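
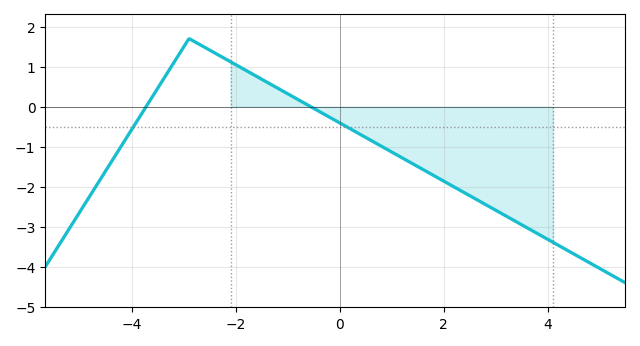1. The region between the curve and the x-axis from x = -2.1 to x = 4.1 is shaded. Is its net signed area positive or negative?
negative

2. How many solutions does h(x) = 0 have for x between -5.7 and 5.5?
2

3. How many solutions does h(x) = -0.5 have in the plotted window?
2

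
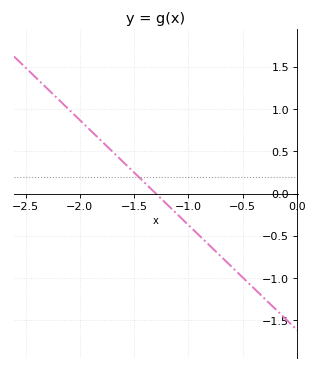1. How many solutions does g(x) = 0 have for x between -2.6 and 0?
1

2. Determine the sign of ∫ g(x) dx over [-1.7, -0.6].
negative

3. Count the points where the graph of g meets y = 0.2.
1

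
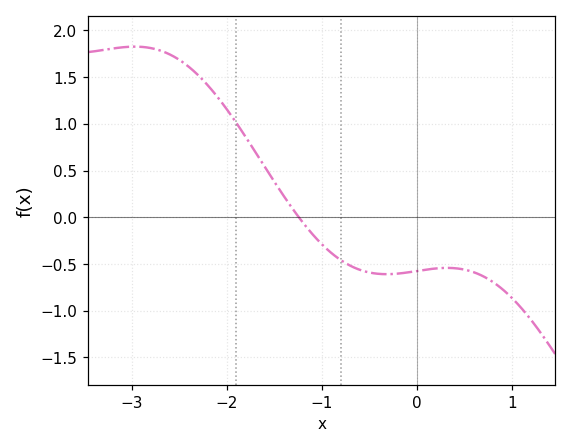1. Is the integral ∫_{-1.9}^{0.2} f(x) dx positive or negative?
negative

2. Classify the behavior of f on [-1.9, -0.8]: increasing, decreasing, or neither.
decreasing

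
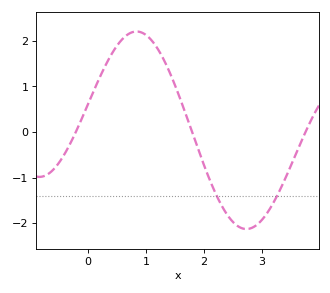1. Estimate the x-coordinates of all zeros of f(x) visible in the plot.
-0.2, 1.8, 3.8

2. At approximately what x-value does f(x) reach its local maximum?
0.8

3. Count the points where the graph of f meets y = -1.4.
2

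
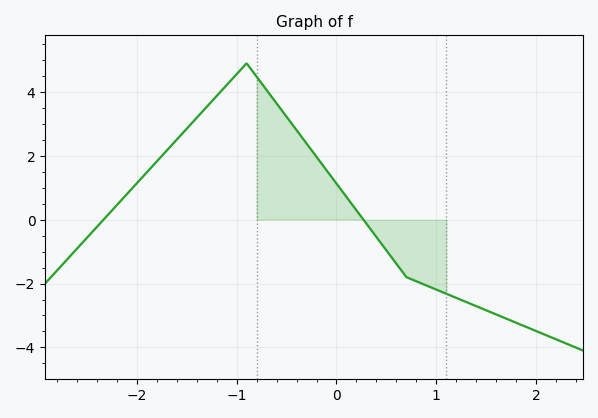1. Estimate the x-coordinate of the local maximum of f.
-0.9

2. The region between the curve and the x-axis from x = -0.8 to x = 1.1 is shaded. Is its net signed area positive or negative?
positive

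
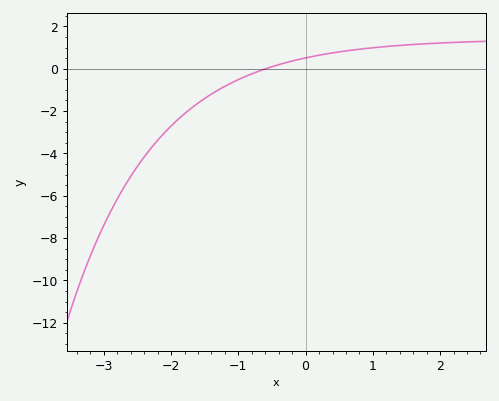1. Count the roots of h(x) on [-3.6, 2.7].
1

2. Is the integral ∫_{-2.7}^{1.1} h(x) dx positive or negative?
negative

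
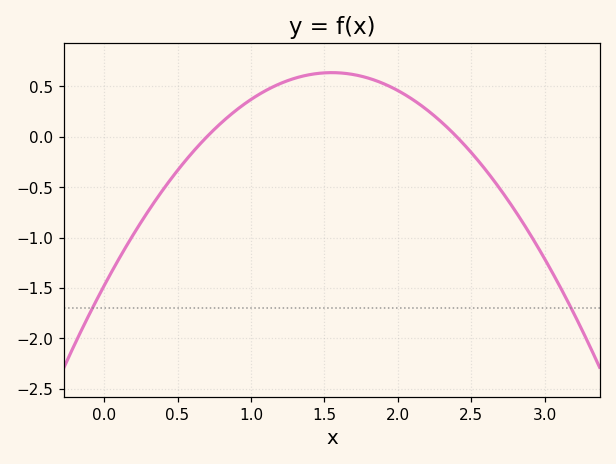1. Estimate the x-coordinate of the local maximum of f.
1.55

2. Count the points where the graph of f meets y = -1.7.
2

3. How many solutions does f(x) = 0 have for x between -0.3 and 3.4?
2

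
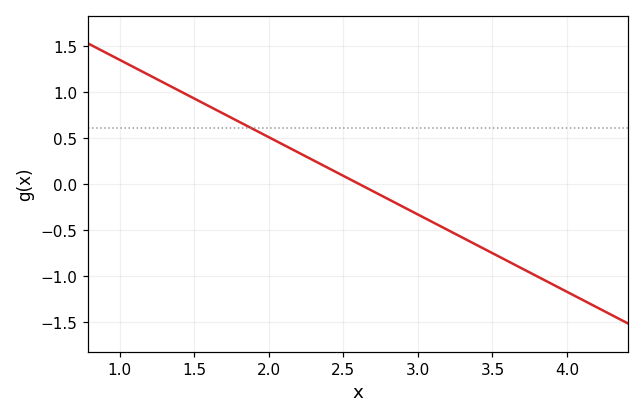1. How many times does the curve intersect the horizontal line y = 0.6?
1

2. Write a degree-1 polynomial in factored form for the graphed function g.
y = -0.84(x - 2.6)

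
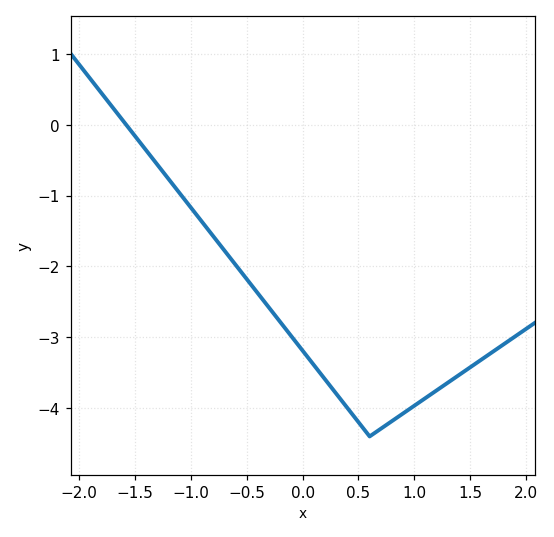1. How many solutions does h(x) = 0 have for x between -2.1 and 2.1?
1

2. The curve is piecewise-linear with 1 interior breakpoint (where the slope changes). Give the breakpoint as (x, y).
(0.6, -4.4)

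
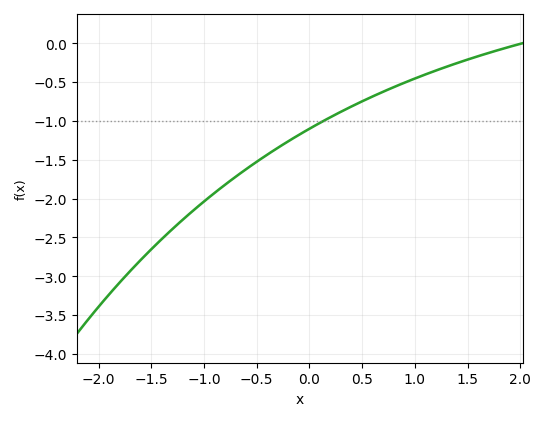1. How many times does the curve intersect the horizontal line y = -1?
1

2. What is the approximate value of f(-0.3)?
-1.35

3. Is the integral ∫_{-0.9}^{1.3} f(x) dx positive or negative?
negative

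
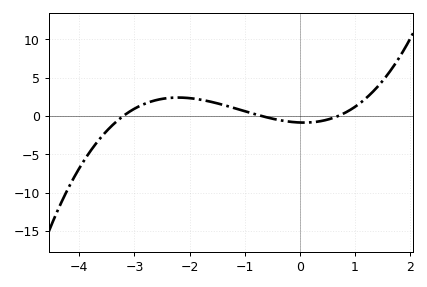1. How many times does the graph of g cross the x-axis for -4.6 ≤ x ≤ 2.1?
3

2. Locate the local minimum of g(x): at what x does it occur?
0.073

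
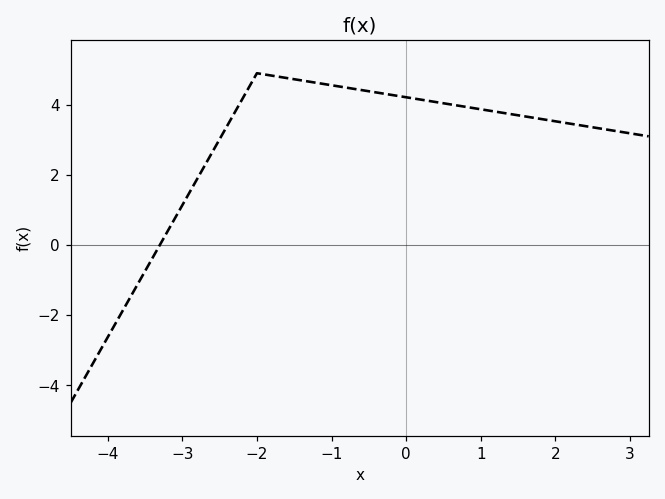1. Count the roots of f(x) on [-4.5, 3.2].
1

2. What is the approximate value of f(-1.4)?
4.6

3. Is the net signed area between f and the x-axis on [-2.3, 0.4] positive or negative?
positive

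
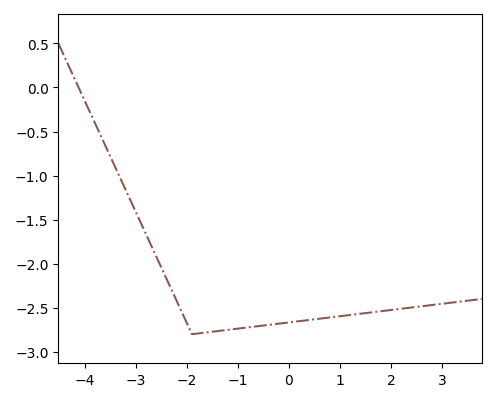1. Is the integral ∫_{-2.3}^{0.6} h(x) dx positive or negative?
negative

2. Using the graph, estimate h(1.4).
-2.55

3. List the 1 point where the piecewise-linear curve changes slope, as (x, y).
(-1.9, -2.8)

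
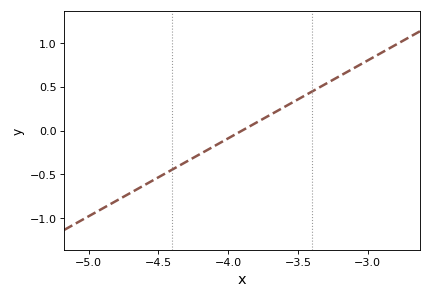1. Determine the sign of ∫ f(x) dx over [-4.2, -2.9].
positive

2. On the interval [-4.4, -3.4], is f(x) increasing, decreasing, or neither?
increasing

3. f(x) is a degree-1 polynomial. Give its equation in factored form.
y = 0.89(x + 3.9)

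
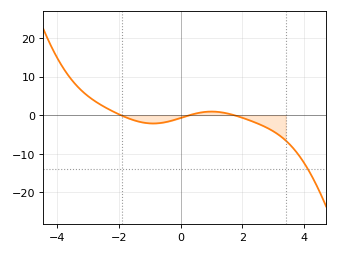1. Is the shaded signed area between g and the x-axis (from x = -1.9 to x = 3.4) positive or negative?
negative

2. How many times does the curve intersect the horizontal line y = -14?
1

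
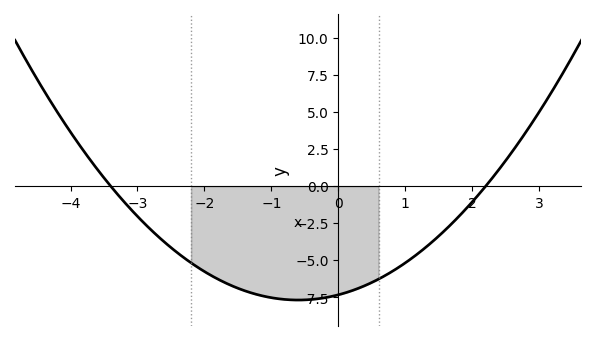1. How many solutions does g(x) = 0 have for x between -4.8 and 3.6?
2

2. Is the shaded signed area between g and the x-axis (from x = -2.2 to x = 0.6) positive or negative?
negative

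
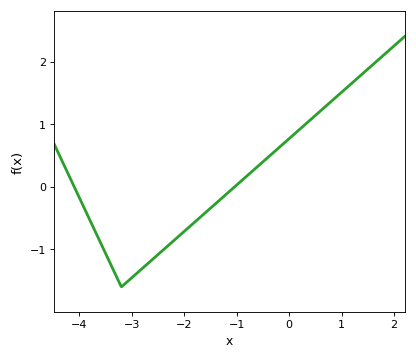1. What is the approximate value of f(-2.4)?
-1.01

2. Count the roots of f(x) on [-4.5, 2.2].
2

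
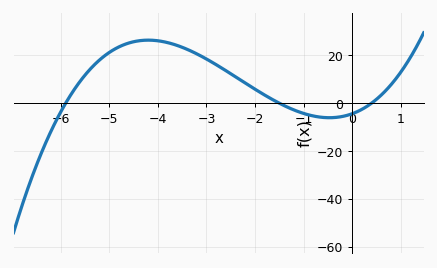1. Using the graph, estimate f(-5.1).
19.8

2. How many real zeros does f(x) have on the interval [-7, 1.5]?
3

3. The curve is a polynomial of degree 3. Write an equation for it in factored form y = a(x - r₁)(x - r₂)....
y = 1.25(x + 5.9)(x + 1.5)(x - 0.4)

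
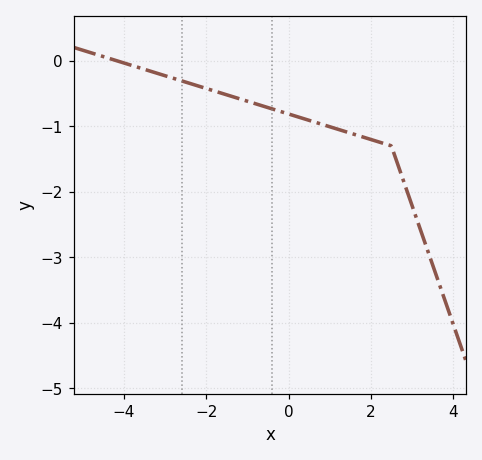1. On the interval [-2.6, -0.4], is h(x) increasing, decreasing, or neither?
decreasing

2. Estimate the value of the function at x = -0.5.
-0.717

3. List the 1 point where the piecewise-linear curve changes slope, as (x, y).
(2.5, -1.3)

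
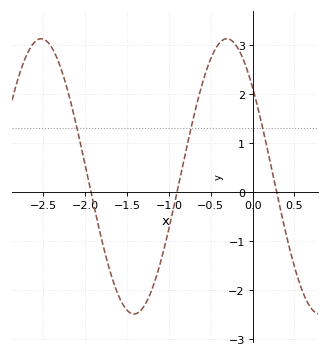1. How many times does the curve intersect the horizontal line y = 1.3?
3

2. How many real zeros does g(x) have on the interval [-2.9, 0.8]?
3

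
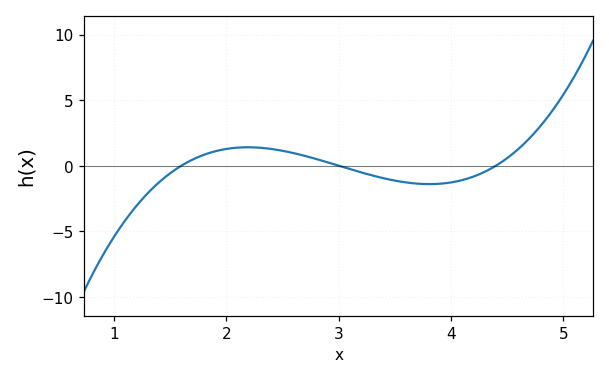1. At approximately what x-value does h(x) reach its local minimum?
3.8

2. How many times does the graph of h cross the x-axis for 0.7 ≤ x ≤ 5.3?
3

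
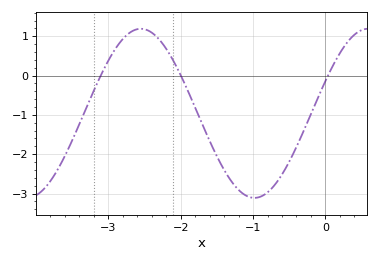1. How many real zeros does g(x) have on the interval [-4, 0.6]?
3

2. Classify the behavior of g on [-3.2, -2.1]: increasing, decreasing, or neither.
neither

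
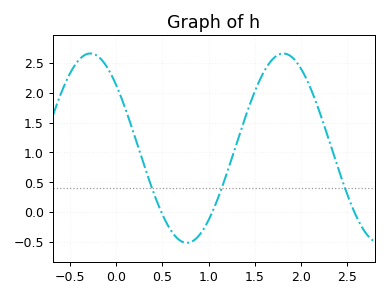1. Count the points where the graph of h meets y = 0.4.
3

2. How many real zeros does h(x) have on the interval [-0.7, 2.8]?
3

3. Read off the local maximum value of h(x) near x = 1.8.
2.65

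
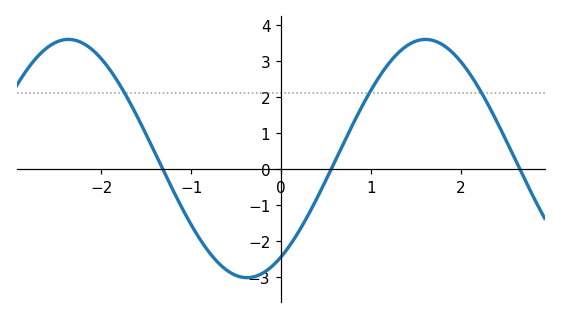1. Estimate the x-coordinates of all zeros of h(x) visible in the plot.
-1.32, 0.559, 2.66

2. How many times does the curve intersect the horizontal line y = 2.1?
3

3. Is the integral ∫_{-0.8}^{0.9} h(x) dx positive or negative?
negative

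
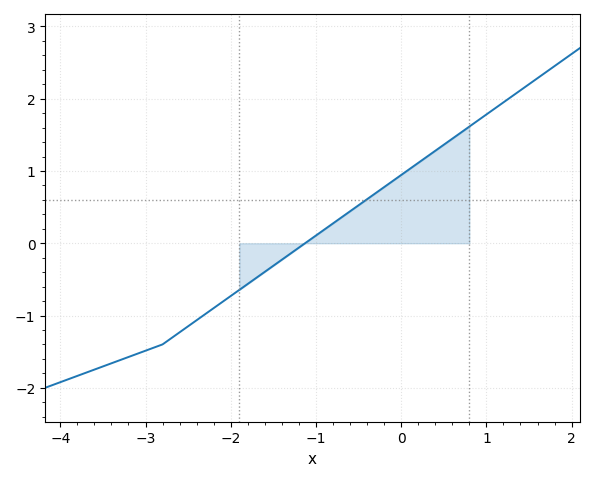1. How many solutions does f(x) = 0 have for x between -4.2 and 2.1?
1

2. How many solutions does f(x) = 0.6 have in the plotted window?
1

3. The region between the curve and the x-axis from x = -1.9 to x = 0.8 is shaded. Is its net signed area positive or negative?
positive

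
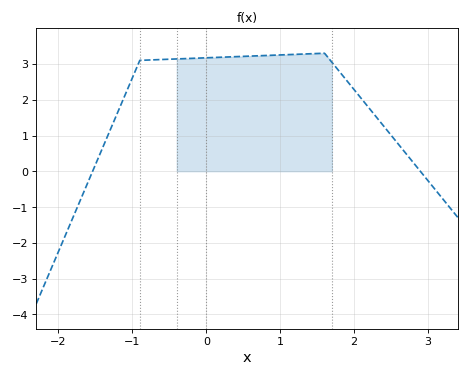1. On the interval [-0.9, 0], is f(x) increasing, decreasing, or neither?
increasing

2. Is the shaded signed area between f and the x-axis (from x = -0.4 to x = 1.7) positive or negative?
positive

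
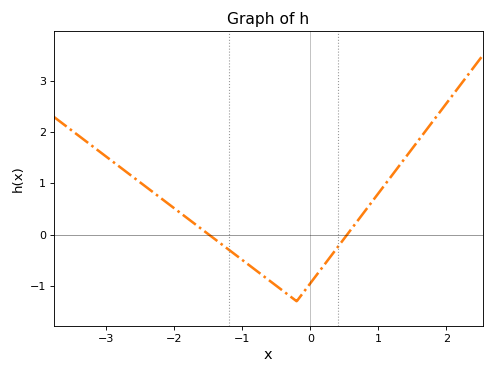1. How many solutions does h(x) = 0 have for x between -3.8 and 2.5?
2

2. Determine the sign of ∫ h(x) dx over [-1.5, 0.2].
negative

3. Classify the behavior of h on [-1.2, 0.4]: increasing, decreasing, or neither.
neither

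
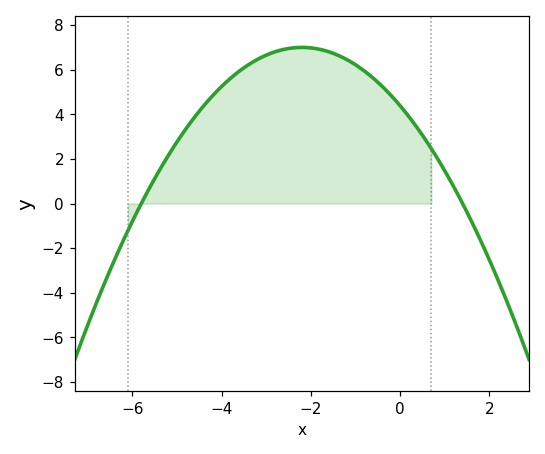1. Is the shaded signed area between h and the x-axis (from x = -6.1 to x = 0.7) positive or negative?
positive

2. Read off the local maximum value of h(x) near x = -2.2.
7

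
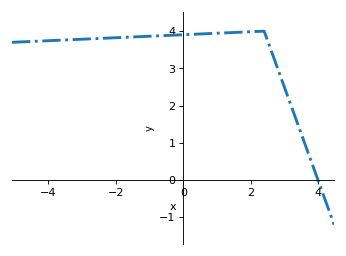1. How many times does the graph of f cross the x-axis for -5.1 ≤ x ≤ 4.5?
1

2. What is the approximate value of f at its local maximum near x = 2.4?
4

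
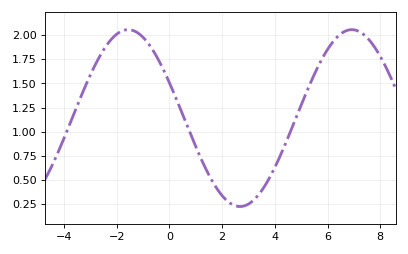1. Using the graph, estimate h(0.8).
0.973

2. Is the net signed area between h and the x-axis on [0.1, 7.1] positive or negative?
positive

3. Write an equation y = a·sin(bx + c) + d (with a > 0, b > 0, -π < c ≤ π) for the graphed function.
y = 0.92sin(0.74x + 2.73) + 1.14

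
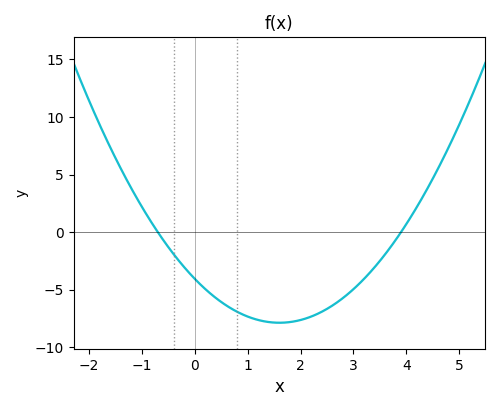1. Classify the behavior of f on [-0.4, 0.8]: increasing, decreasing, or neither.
decreasing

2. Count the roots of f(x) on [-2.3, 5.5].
2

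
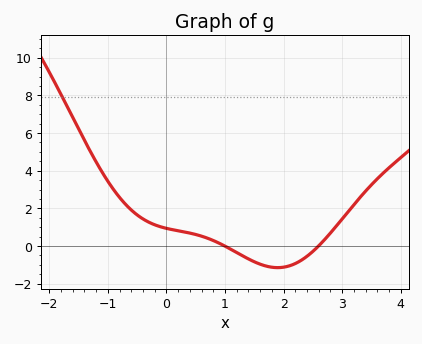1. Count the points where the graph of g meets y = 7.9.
1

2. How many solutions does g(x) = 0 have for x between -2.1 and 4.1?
2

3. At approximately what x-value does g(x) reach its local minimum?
1.9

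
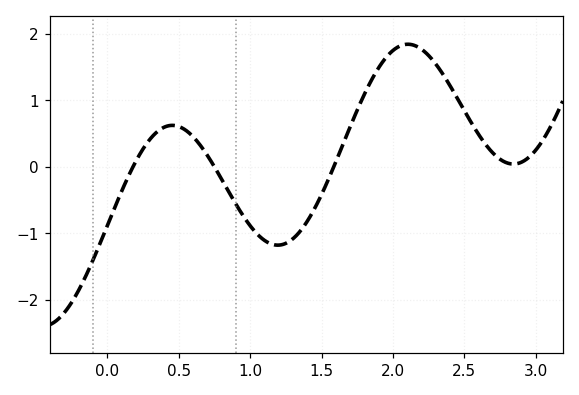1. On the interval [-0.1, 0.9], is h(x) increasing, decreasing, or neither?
neither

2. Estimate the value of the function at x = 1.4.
-0.8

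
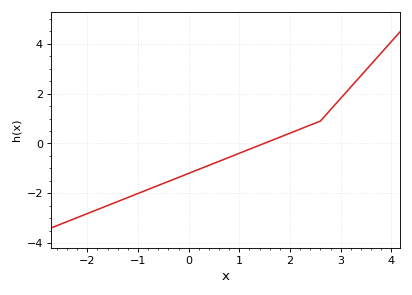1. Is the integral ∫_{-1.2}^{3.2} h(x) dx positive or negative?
negative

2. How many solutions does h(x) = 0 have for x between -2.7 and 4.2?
1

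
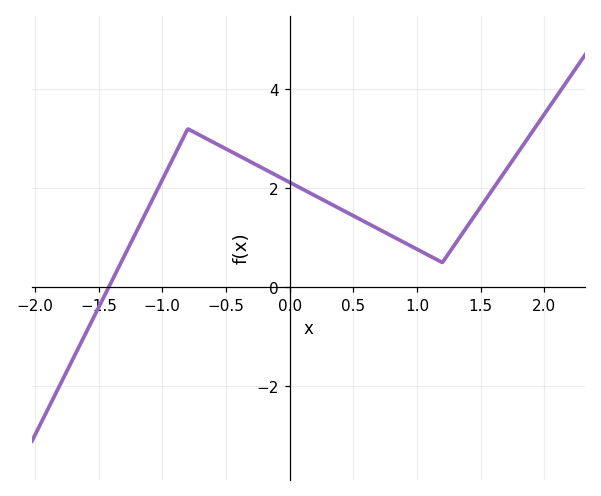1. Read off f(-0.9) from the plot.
2.68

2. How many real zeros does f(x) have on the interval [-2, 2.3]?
1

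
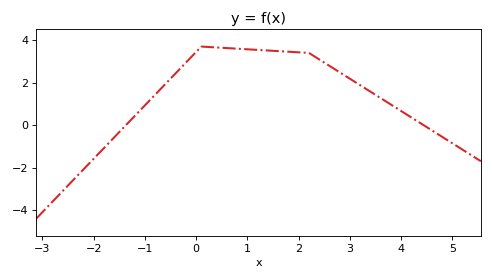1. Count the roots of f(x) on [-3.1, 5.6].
2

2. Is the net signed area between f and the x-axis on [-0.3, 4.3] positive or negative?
positive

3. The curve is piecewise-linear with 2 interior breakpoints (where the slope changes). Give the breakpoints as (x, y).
(0.1, 3.7); (2.2, 3.4)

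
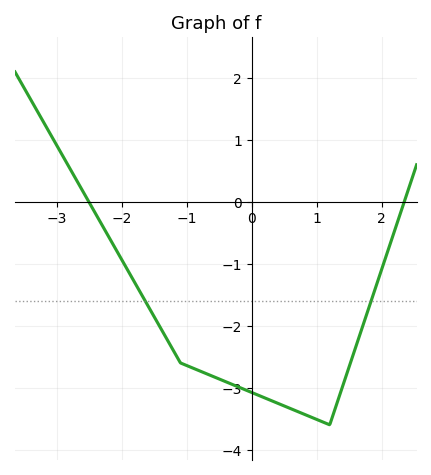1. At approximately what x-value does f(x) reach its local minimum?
1.2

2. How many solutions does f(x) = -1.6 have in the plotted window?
2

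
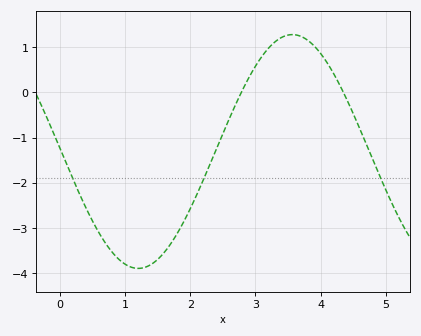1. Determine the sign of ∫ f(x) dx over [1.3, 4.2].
negative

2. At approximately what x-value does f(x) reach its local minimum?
1.2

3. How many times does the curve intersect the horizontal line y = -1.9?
3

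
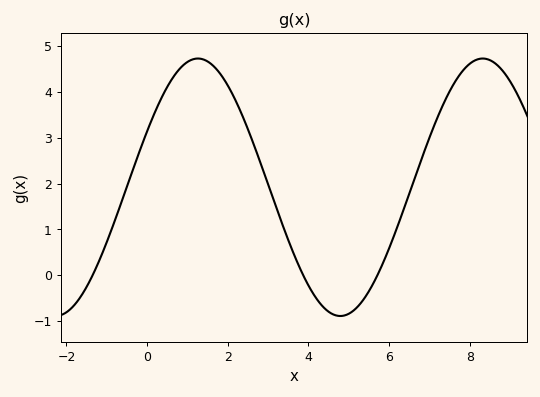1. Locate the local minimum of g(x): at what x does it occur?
4.8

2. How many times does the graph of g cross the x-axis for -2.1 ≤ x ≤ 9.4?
3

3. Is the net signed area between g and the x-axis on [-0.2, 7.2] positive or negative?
positive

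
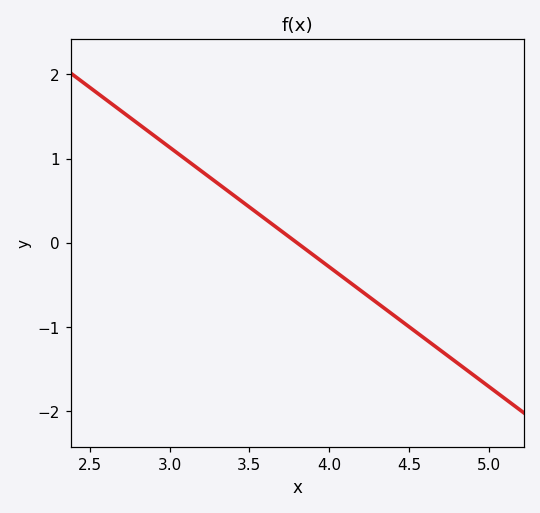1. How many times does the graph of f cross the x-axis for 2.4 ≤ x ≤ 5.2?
1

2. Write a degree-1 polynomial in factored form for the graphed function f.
y = -1.42(x - 3.8)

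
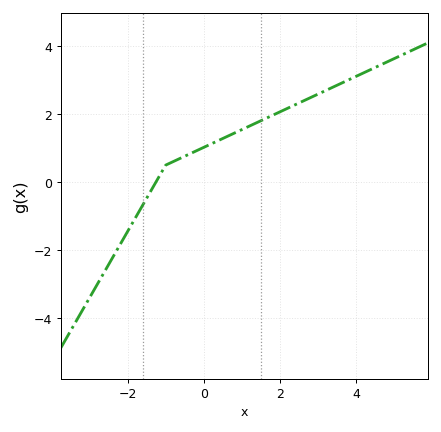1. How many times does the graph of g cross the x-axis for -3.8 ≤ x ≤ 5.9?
1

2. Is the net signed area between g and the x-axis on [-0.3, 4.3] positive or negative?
positive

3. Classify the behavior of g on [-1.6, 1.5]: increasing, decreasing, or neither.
increasing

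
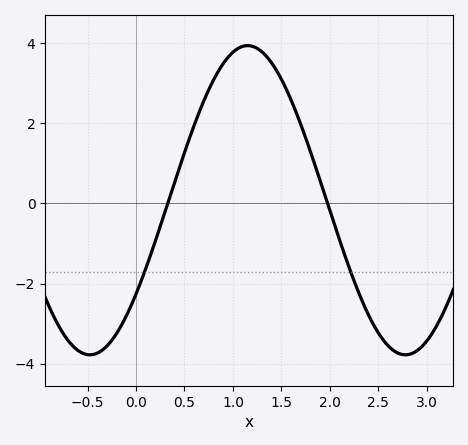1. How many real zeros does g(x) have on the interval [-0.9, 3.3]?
2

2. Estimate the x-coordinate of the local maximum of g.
1.2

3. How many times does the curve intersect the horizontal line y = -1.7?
2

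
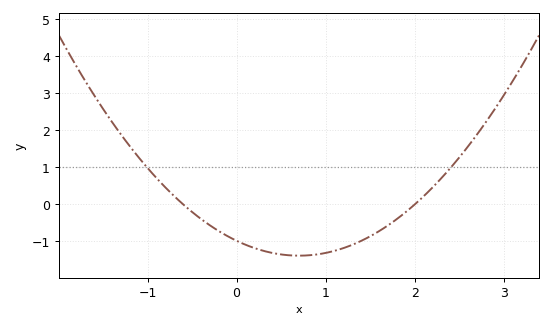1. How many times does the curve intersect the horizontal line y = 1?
2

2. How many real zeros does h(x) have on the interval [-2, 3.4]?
2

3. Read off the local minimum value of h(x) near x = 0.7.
-1.39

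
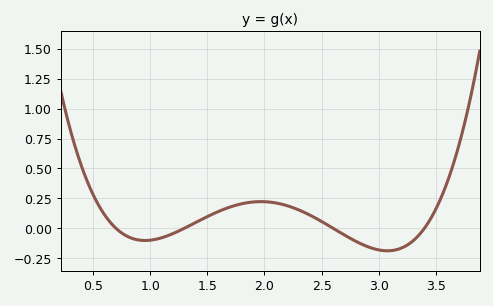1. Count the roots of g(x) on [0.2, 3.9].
4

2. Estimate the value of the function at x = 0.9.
-0.099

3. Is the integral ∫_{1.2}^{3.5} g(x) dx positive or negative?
positive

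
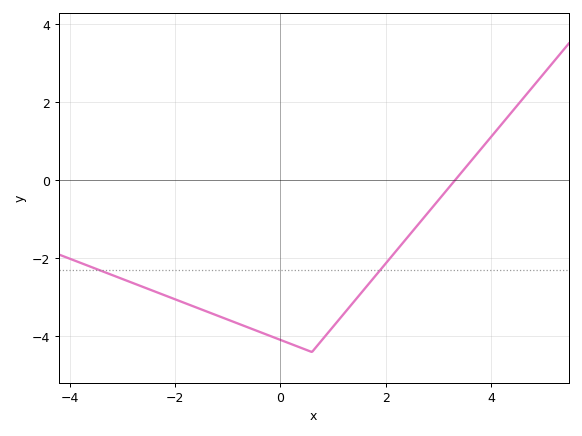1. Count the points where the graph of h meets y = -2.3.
2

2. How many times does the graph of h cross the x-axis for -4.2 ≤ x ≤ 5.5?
1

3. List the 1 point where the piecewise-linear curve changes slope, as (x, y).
(0.6, -4.4)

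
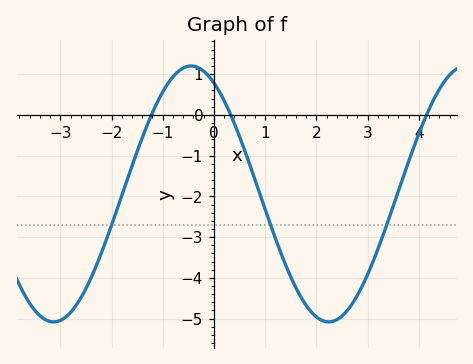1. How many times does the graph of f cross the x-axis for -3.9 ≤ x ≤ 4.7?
3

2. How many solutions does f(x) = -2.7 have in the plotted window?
3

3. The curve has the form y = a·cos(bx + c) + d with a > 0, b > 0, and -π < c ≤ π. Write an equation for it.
y = 3.14cos(1.2x + 0.52) - 1.94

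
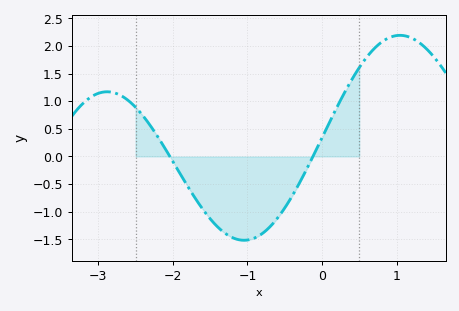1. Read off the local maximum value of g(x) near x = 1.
2.19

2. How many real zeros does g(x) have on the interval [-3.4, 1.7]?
2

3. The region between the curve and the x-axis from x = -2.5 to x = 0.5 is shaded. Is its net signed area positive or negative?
negative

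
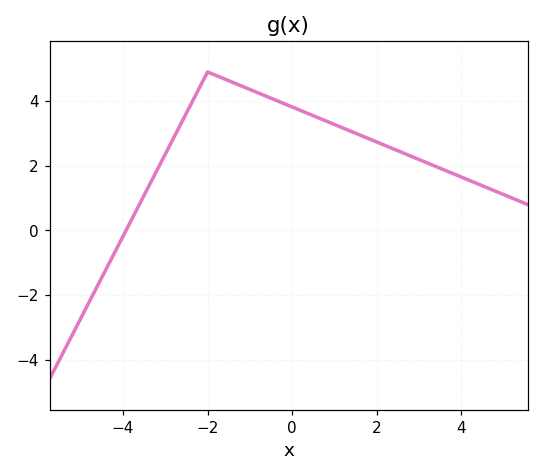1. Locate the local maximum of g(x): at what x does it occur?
-2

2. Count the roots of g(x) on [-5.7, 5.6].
1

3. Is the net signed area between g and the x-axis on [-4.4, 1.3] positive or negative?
positive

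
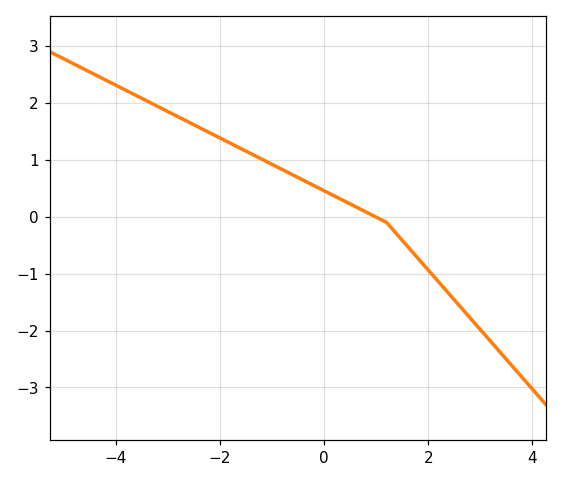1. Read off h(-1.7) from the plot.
1.2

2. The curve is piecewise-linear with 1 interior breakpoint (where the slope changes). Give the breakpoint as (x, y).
(1.2, -0.1)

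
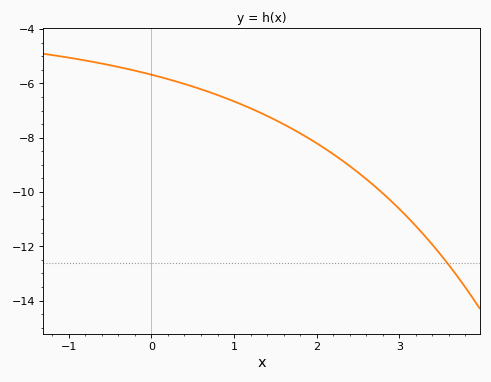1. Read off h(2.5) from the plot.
-9.28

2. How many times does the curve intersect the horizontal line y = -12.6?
1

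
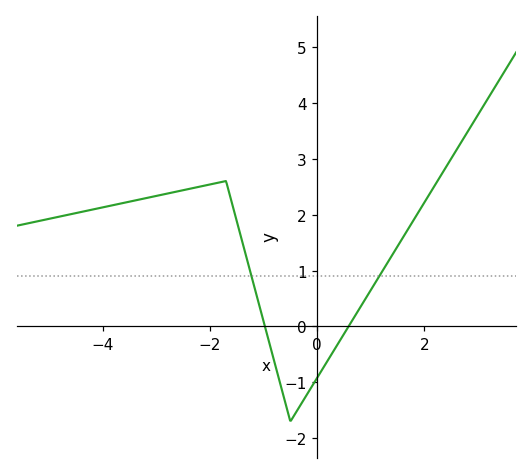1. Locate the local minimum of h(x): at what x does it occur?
-0.501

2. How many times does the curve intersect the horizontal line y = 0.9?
2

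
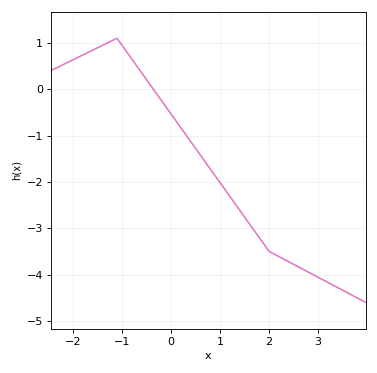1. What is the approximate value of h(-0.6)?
0.358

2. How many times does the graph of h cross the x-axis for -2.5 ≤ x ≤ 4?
1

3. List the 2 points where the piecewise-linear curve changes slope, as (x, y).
(-1.1, 1.1); (2, -3.5)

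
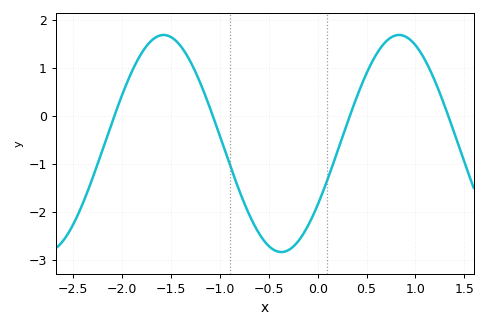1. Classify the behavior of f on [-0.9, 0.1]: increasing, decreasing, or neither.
neither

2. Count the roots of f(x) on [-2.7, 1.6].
4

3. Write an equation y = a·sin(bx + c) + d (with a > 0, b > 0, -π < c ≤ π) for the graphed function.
y = 2.26sin(2.61x - 0.602) - 0.57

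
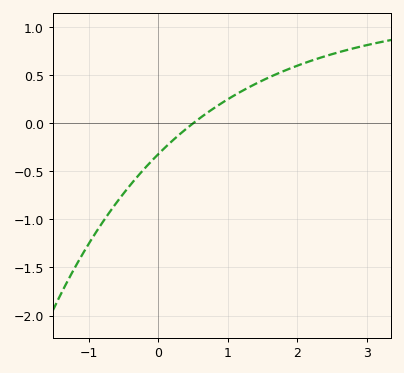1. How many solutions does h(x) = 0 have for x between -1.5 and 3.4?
1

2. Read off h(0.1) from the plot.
-0.25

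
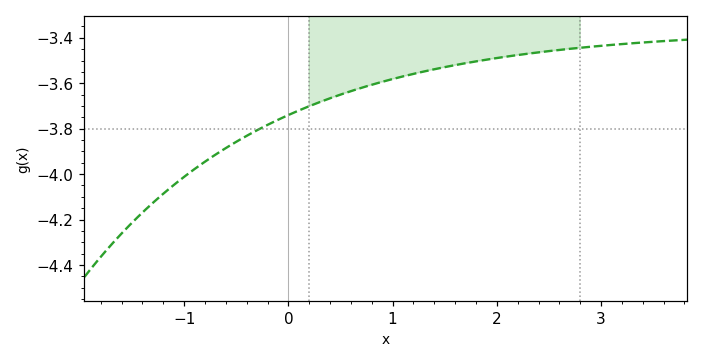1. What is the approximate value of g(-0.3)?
-3.8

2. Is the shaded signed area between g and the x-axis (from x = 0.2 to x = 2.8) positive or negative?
negative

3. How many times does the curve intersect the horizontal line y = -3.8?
1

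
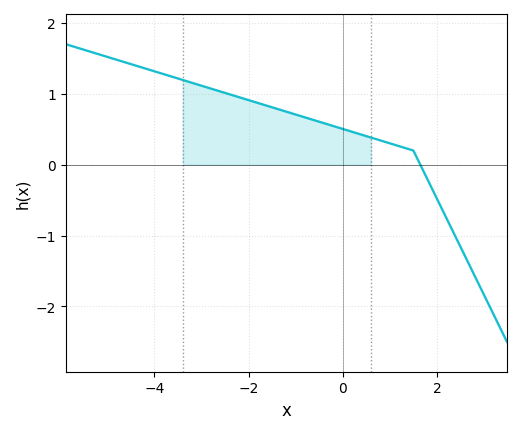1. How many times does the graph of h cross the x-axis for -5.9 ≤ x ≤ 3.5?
1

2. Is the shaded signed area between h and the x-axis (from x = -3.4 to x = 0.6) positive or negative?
positive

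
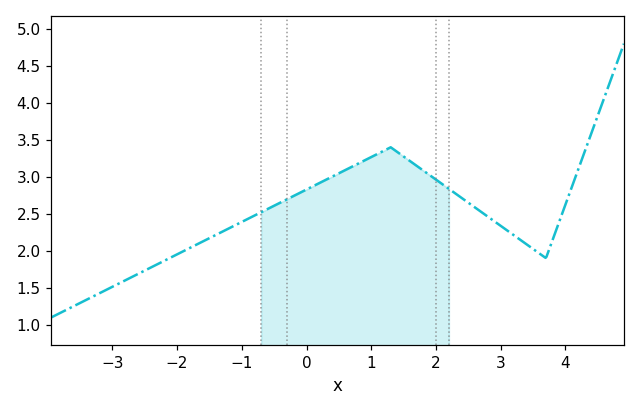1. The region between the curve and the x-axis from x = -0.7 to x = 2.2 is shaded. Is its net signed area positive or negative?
positive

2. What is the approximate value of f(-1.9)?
2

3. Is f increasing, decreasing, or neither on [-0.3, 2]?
neither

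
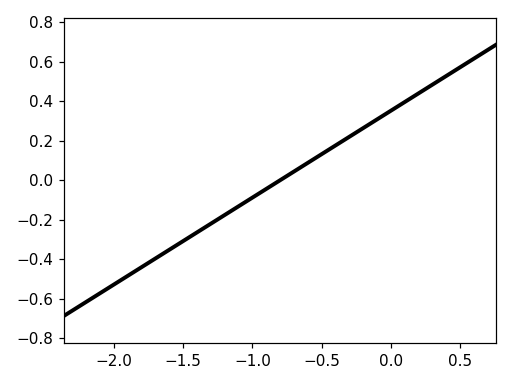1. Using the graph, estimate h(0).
0.352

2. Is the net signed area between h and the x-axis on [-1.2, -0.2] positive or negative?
positive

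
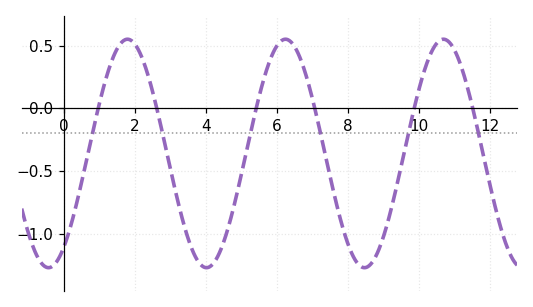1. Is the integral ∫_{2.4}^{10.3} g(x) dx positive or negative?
negative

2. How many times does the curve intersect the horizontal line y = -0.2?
6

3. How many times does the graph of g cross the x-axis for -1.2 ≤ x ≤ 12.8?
6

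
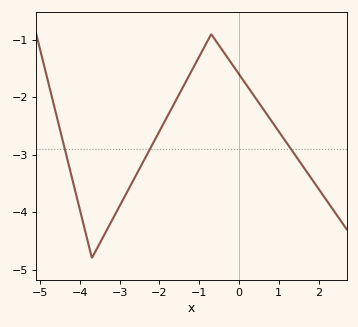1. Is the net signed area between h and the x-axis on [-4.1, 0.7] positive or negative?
negative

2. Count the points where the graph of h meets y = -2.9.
3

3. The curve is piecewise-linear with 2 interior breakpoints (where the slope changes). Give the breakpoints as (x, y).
(-3.7, -4.8); (-0.7, -0.9)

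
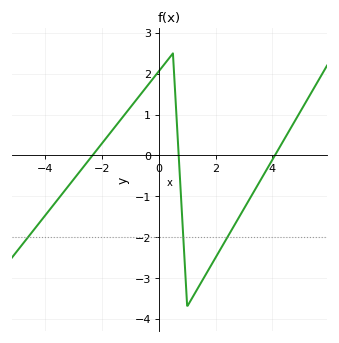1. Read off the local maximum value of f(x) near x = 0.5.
2.5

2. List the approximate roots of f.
-2.4, 0.8, 4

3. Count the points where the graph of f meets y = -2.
3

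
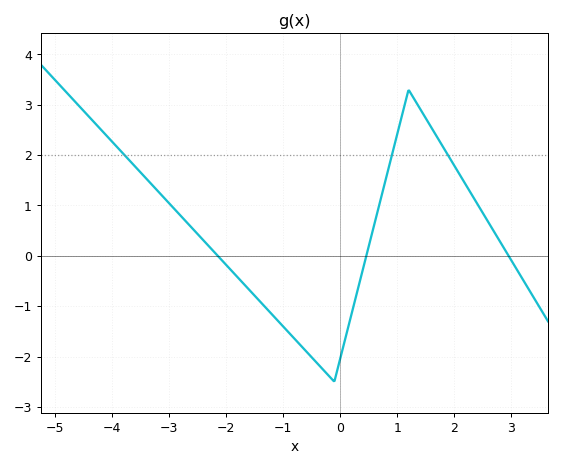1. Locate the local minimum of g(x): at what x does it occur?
-0.2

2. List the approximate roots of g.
-2.2, 0.4, 3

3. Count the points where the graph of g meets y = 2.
3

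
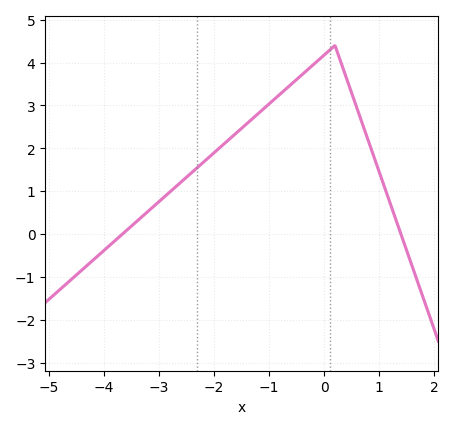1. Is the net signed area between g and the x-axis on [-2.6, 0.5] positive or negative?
positive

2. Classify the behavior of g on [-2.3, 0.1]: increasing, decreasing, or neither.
increasing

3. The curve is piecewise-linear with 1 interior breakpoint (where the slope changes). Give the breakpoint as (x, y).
(0.2, 4.4)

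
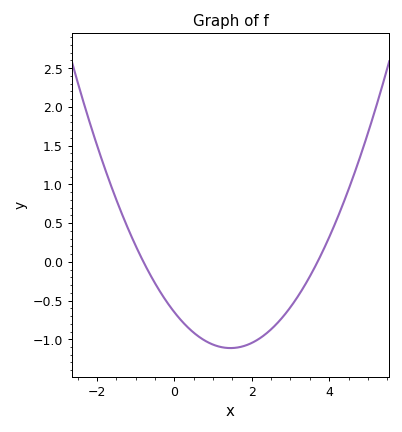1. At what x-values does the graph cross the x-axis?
-0.8, 3.7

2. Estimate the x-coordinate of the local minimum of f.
1.45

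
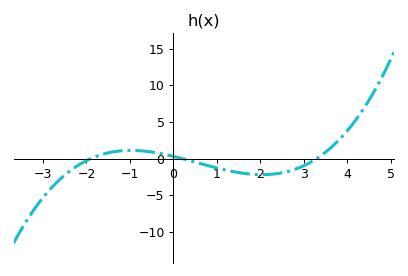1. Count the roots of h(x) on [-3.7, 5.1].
3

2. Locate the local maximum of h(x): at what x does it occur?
-0.977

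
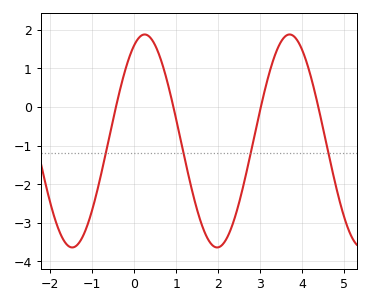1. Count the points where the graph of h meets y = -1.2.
4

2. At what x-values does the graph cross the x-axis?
-0.437, 0.932, 3.02, 4.38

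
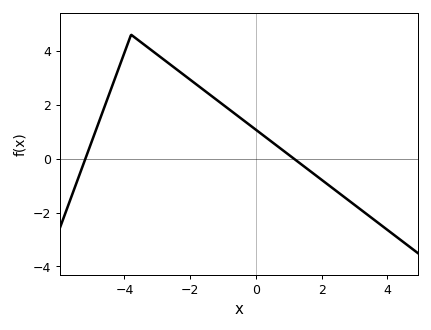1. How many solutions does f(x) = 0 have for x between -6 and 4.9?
2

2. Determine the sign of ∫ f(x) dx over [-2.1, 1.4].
positive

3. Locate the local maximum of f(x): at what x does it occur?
-3.8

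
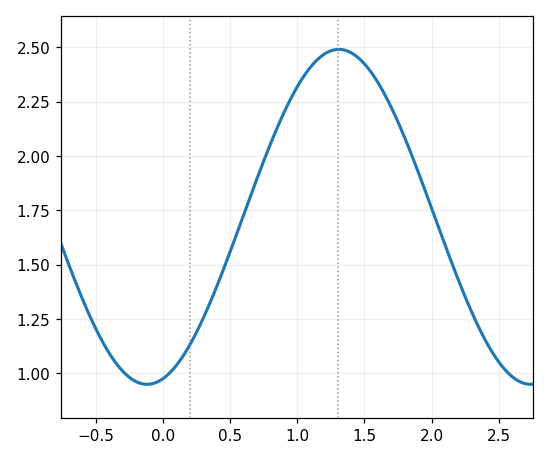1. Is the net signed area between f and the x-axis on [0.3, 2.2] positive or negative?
positive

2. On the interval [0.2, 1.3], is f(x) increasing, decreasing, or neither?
increasing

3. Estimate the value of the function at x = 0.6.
1.73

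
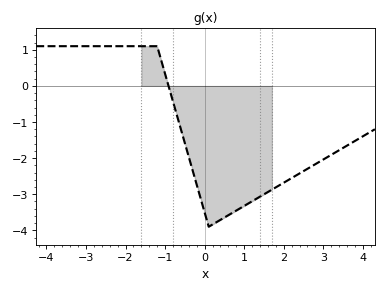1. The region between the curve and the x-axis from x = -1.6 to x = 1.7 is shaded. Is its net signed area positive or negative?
negative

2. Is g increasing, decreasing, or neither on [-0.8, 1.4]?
neither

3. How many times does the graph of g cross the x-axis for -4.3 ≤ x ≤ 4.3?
1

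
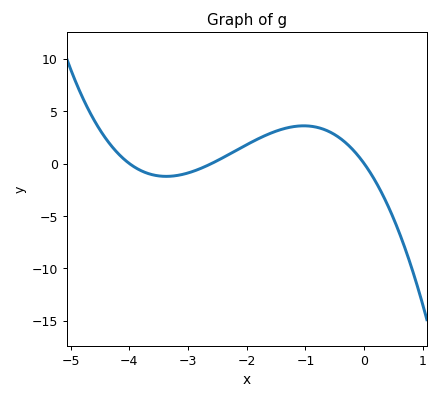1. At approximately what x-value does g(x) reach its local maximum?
-1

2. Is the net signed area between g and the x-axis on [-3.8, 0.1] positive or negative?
positive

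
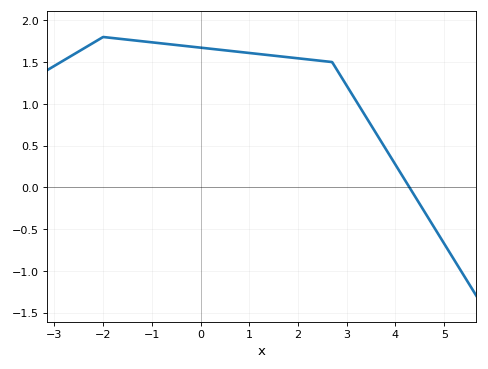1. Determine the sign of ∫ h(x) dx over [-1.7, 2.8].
positive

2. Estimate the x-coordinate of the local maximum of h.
-2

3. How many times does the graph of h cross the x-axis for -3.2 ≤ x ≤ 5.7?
1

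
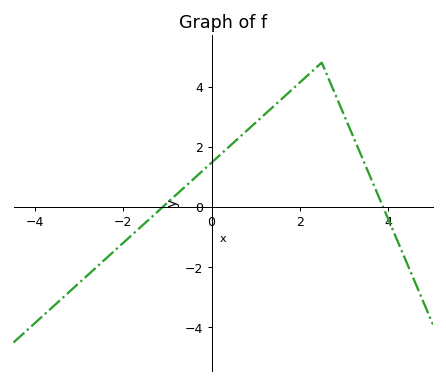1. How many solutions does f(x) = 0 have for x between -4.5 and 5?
2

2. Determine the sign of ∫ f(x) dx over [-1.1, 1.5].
positive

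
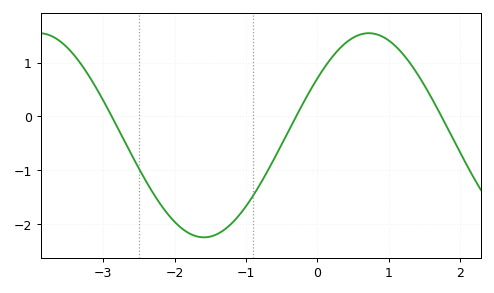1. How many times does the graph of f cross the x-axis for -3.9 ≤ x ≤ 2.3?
3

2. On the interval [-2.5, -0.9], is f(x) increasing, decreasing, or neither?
neither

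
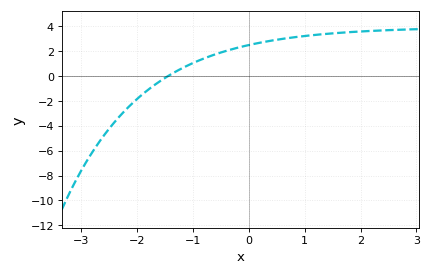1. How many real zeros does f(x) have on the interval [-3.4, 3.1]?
1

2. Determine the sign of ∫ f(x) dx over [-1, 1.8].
positive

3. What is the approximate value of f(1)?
3.2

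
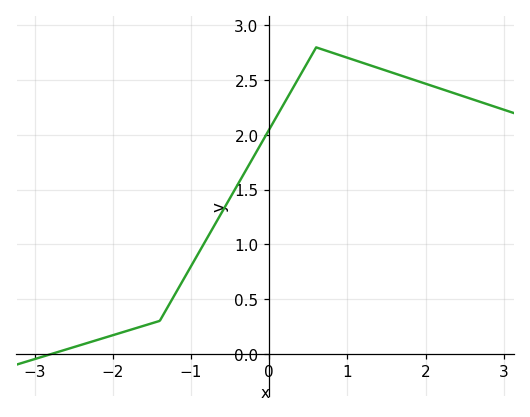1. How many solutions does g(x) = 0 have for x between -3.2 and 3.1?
1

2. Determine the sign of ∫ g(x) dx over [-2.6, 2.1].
positive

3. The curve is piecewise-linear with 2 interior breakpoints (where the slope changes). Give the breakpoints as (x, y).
(-1.4, 0.3); (0.6, 2.8)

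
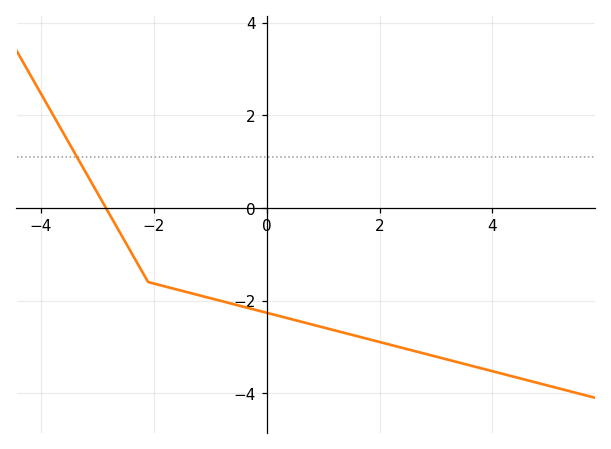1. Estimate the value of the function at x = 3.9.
-3.5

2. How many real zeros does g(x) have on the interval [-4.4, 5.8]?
1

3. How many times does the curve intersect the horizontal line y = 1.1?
1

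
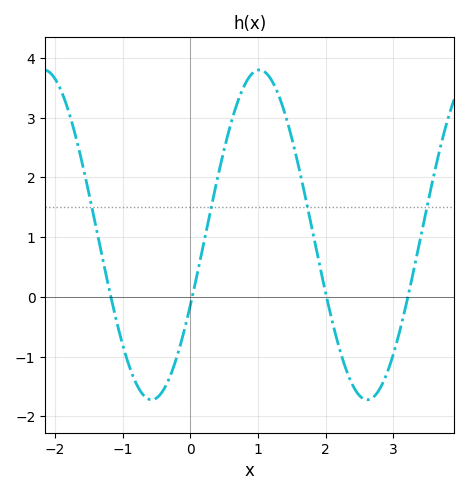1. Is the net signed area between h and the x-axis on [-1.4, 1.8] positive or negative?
positive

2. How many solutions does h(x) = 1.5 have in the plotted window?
4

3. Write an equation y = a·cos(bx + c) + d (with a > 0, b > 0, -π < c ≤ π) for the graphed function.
y = 2.76cos(1.97x - 2.01) + 1.04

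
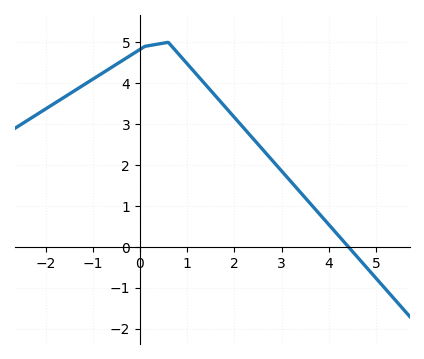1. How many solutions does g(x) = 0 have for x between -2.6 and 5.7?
1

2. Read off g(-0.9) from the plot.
4.2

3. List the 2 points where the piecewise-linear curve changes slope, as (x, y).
(0.1, 4.9); (0.6, 5)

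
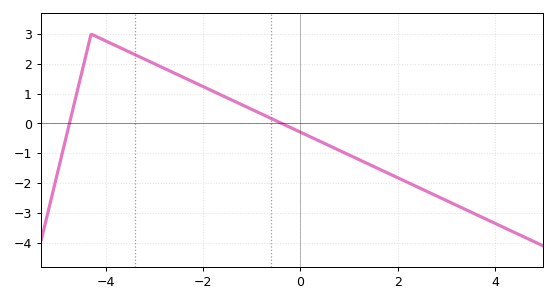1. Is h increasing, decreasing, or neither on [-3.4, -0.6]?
decreasing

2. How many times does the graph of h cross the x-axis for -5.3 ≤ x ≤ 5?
2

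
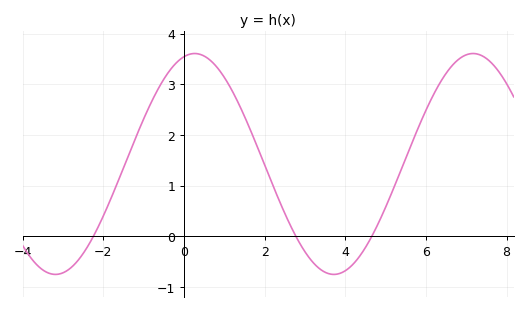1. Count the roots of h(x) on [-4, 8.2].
3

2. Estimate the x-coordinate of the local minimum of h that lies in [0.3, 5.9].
3.8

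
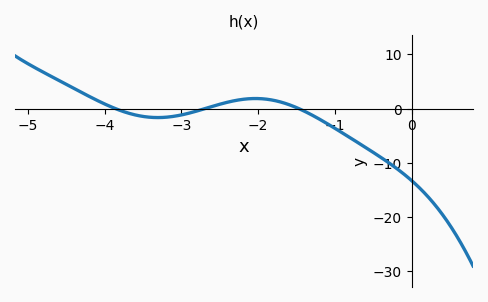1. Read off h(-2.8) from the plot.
0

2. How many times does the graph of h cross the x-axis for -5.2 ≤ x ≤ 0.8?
3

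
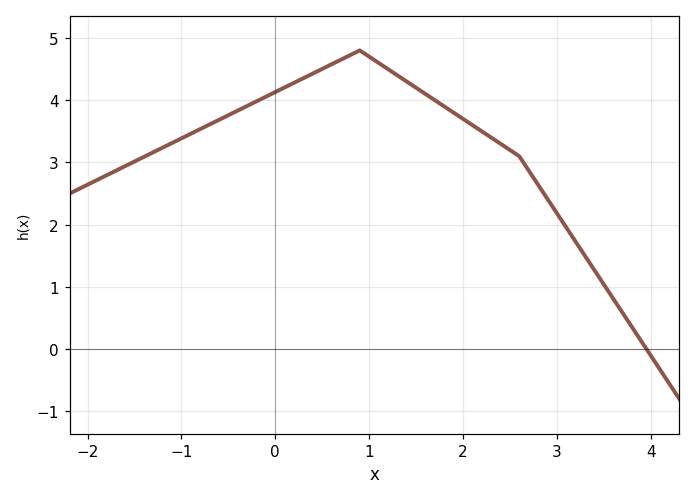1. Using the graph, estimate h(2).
3.7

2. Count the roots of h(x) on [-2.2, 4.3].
1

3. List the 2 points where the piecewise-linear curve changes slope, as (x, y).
(0.9, 4.8); (2.6, 3.1)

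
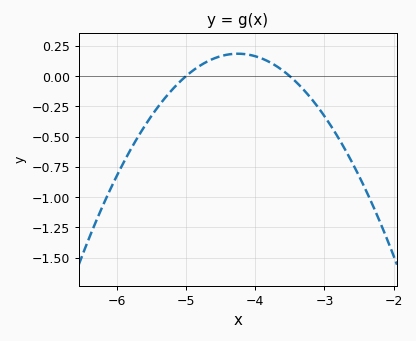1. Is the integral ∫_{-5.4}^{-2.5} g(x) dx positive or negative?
negative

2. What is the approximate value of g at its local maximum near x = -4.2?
0.186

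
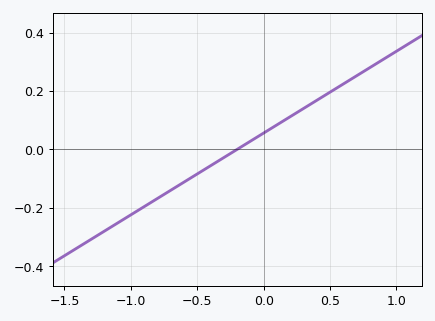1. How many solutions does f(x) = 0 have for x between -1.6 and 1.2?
1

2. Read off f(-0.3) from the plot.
-0.02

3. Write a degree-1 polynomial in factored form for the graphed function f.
y = 0.28(x + 0.2)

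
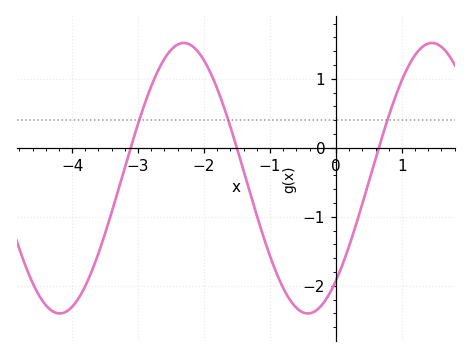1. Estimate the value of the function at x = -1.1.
-1.3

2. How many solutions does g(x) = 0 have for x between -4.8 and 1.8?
3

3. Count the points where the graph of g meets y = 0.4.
3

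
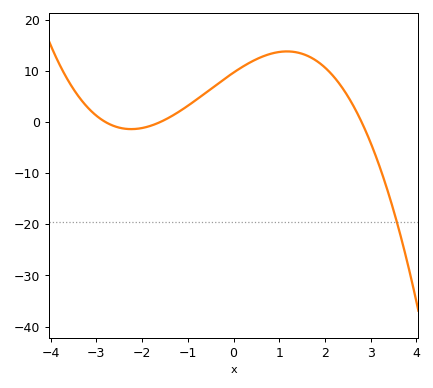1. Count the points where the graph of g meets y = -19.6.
1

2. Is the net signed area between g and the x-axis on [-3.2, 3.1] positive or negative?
positive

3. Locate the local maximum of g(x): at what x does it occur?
1.17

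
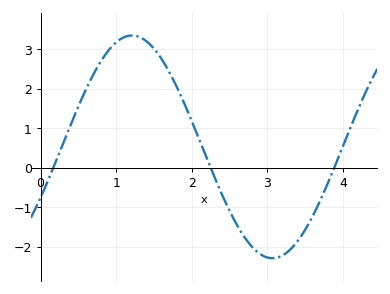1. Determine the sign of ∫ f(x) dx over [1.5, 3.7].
negative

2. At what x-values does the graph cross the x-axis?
0.167, 2.25, 3.89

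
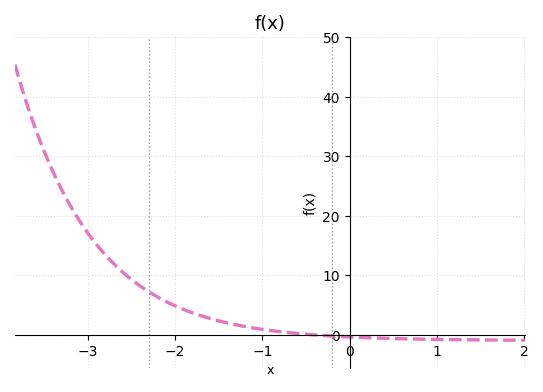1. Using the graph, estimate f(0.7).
-1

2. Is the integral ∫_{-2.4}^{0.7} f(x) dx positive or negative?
positive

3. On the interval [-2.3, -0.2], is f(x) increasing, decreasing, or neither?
decreasing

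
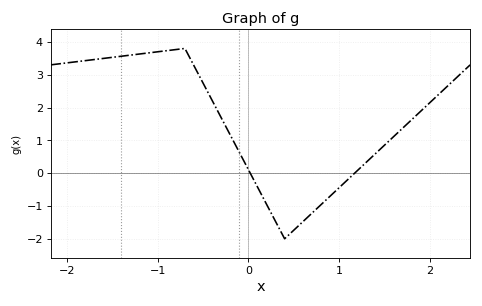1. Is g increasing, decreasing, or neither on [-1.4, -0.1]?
neither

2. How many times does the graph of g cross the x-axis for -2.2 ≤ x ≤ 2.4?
2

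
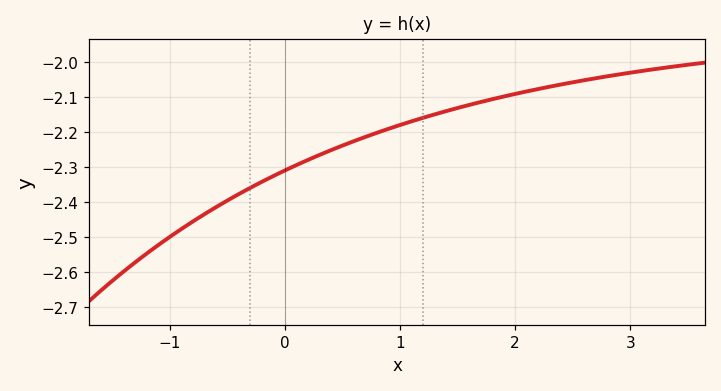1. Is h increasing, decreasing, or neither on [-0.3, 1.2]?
increasing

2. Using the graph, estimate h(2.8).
-2.04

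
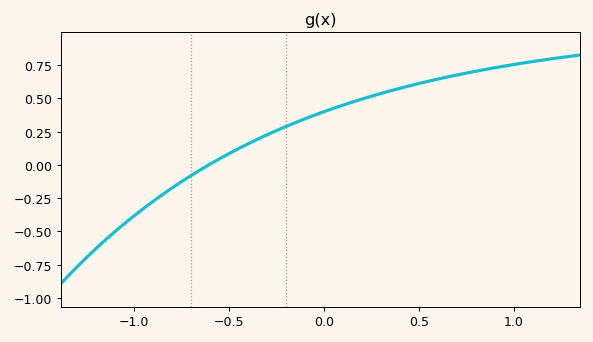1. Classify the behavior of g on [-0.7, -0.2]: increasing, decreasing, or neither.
increasing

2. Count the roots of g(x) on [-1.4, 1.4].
1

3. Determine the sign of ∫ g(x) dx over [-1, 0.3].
positive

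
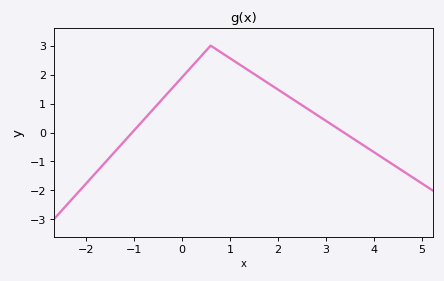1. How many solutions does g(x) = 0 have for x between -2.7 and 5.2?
2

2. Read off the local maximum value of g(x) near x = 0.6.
3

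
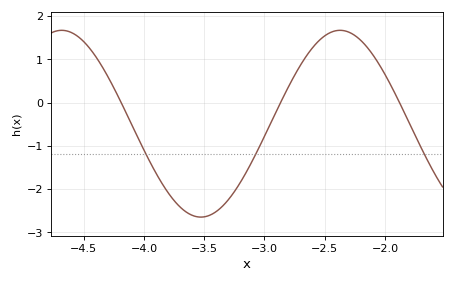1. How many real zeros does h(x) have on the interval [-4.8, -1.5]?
3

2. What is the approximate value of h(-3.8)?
-2.1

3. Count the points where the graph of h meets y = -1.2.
3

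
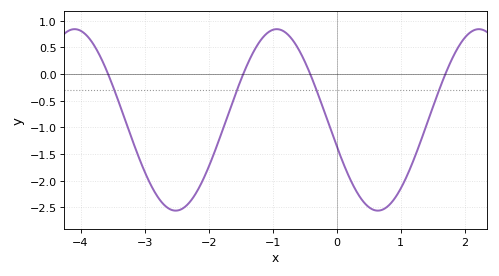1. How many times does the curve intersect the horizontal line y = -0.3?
4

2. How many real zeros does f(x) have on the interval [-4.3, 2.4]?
4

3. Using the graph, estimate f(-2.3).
-2.4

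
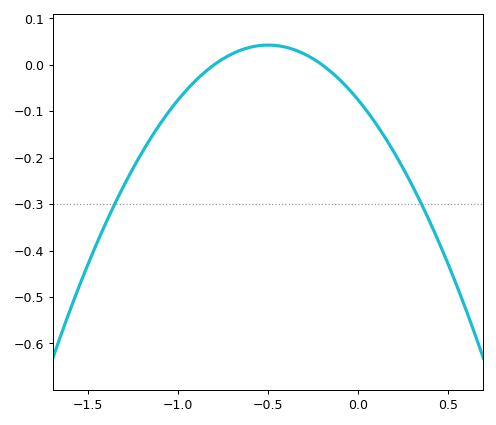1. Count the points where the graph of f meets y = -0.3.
2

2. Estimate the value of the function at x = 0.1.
-0.127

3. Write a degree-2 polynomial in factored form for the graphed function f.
y = -0.47(x + 0.8)(x + 0.2)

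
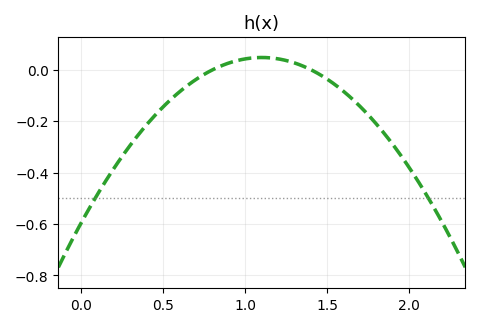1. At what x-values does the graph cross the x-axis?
0.8, 1.4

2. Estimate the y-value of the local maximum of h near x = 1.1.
0.04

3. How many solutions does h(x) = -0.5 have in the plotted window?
2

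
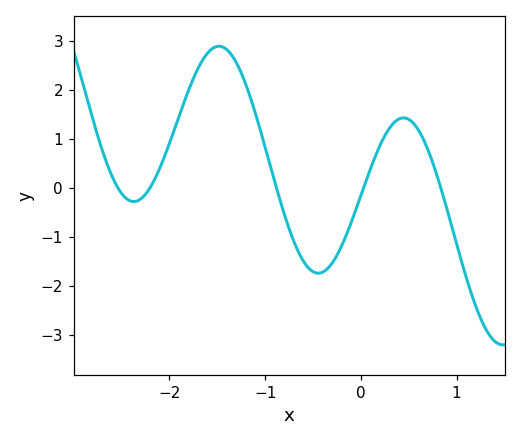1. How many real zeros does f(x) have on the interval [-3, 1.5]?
5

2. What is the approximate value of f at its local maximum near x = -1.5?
2.9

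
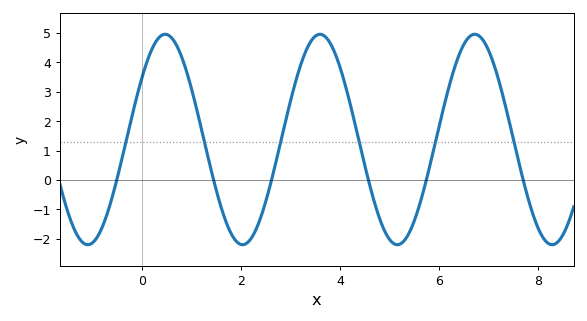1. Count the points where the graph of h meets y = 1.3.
6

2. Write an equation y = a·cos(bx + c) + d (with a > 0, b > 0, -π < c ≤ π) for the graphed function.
y = 3.58cos(2x - 0.95) + 1.38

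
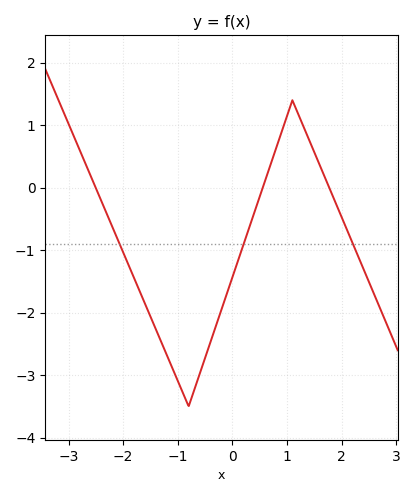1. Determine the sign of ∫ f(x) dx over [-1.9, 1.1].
negative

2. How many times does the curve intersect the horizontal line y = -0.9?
3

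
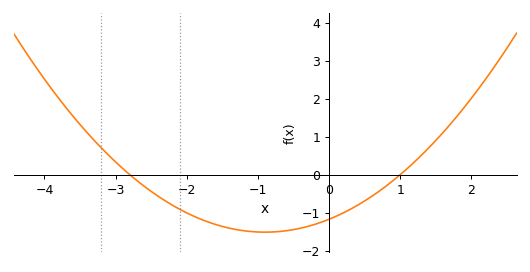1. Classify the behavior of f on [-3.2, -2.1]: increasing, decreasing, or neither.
decreasing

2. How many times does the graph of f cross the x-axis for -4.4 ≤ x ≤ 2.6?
2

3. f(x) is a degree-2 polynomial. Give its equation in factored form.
y = 0.42(x + 2.8)(x - 1)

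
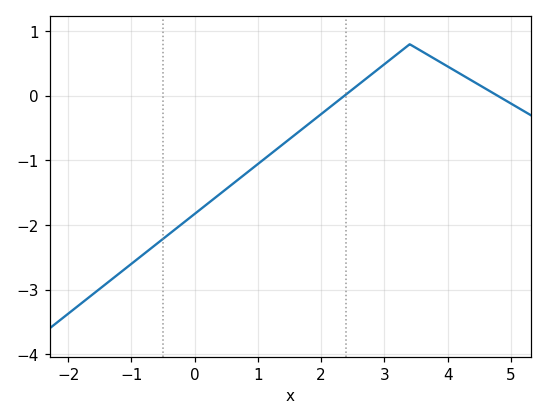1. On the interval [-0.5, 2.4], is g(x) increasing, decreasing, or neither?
increasing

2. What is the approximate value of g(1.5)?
-0.669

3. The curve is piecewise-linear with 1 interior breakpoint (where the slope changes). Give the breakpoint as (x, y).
(3.4, 0.8)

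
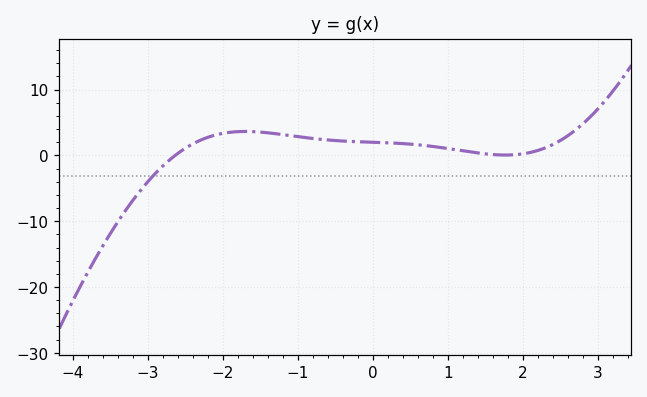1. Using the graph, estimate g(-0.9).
2.71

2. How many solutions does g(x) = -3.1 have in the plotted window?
1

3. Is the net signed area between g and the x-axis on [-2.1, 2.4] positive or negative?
positive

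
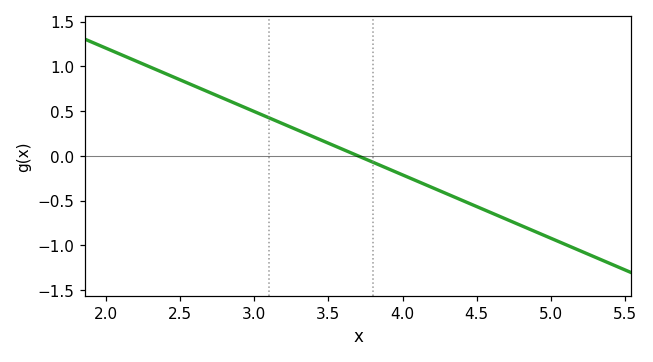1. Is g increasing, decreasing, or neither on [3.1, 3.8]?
decreasing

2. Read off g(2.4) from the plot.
0.9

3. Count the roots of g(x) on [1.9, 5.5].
1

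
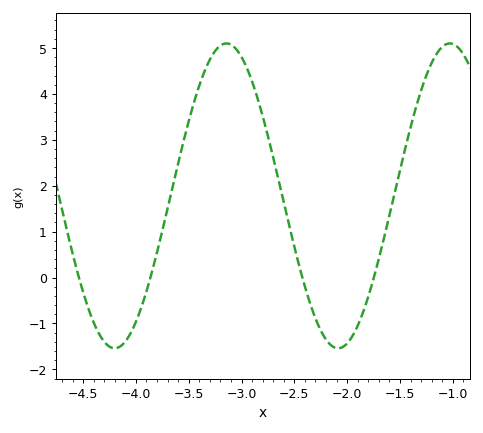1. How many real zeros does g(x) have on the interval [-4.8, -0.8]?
4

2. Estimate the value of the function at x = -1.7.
0.409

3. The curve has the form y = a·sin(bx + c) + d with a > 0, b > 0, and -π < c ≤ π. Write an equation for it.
y = 3.32sin(2.97x - 1.66) + 1.78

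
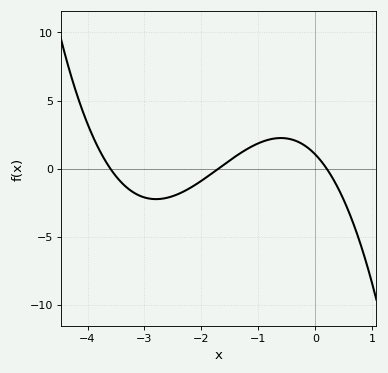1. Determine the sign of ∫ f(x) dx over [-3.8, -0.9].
negative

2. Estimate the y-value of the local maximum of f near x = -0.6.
2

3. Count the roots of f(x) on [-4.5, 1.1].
3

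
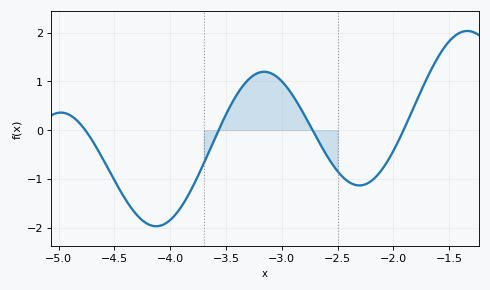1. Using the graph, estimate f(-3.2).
1.18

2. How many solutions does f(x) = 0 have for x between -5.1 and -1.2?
4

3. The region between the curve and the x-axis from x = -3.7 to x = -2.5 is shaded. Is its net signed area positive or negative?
positive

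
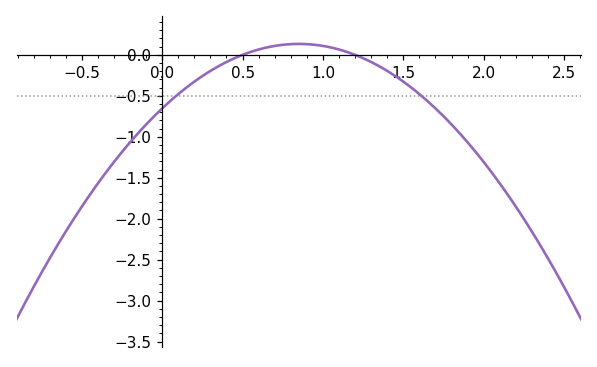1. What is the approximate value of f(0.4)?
-0.087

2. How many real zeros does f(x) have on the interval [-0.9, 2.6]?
2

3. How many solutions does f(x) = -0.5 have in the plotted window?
2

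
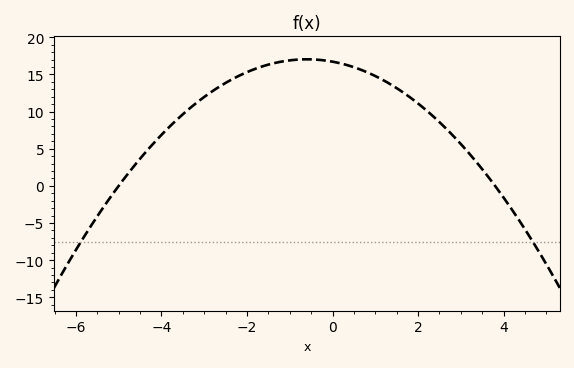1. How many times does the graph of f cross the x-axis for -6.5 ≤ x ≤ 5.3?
2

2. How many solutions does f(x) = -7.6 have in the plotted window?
2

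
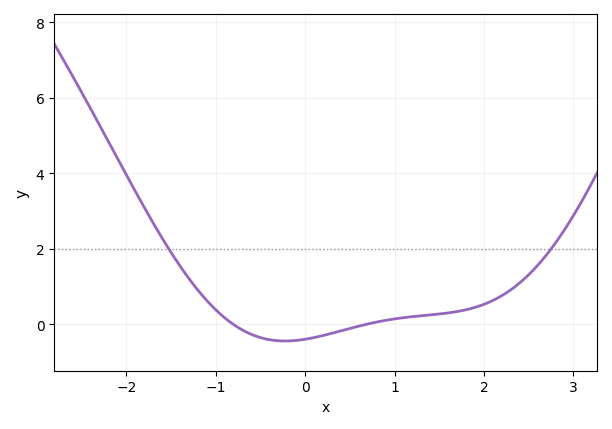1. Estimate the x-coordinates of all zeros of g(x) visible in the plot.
-0.8, 0.7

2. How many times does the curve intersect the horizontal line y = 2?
2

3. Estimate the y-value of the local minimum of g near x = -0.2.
-0.4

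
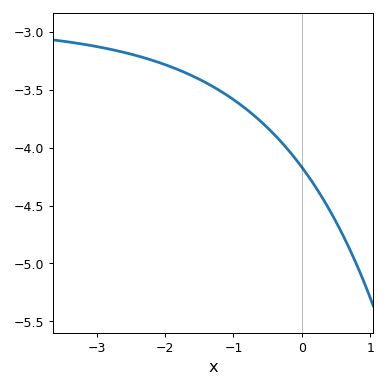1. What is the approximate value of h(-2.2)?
-3.24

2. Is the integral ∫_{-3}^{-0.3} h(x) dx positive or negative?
negative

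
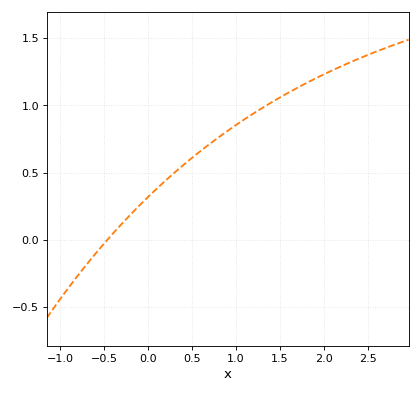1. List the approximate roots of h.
-0.5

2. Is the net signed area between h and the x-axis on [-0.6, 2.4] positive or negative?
positive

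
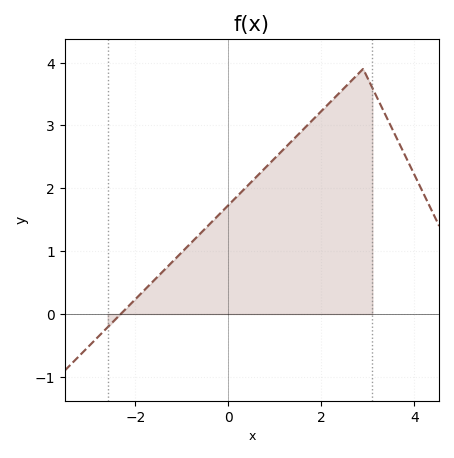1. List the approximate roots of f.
-2.4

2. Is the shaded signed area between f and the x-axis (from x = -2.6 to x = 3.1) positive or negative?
positive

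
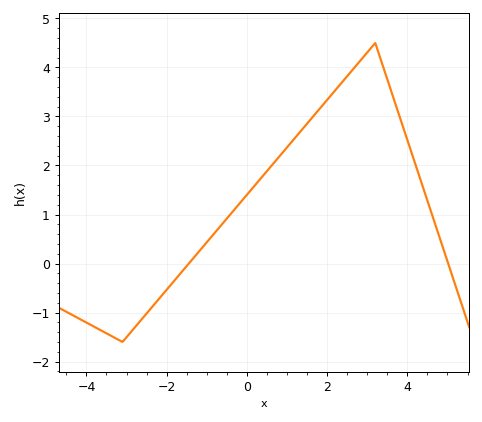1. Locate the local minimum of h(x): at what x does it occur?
-3.1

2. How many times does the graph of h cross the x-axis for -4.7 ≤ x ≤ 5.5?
2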